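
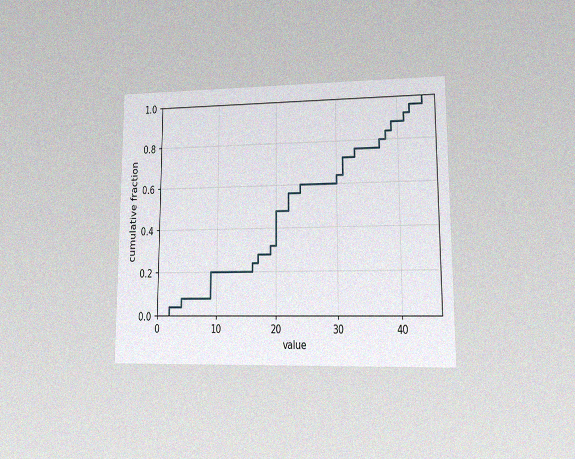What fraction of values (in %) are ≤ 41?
92%

The chart is viewed at a slight angle, with some photo noise. At x=41 the ECDF step is at 92%.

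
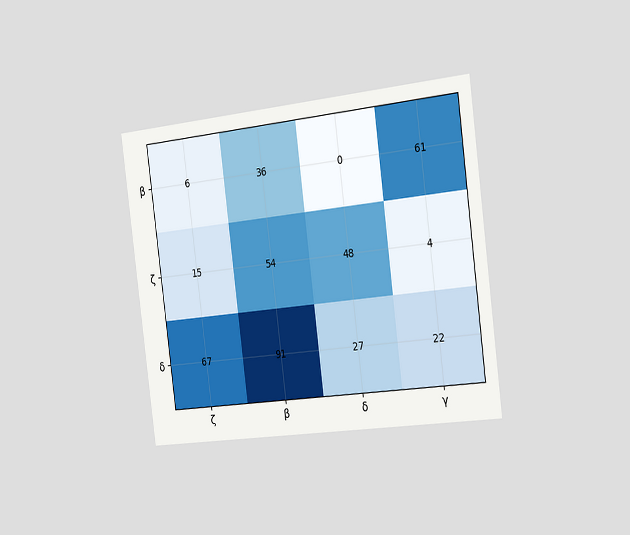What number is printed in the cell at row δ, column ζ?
67

The chart is tilted about 7° counter-clockwise and viewed slightly from the right. The (δ, ζ) cell reads 67.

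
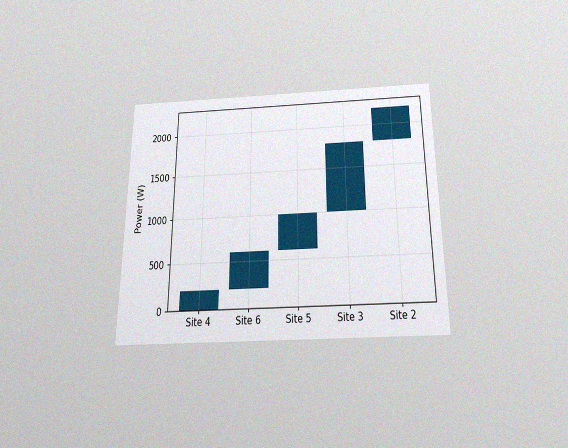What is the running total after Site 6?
The chart is viewed slightly from below, with some photo noise. After Site 6 the running total reaches 600W.

600W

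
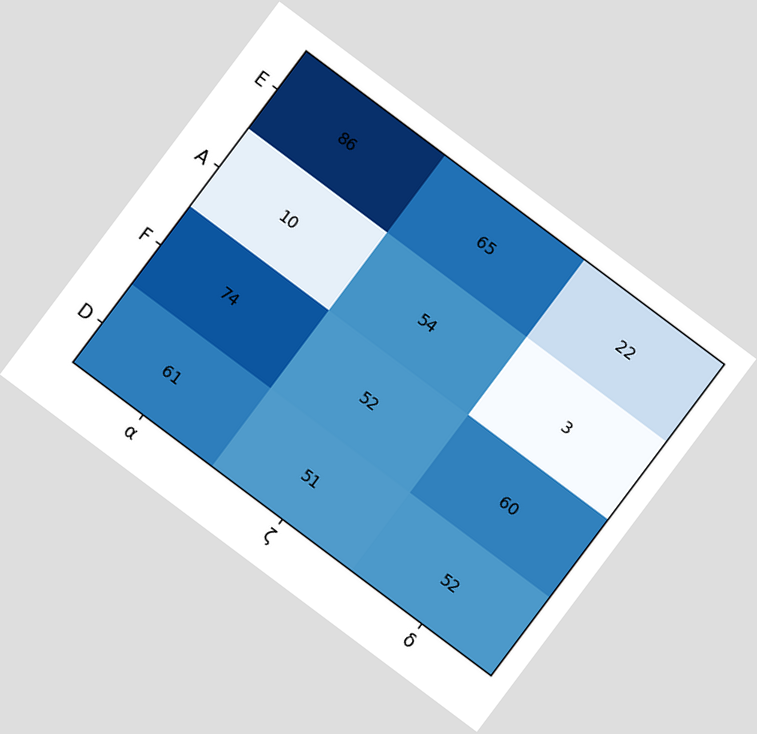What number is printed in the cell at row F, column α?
74

The chart is tilted about 37° clockwise. The (F, α) cell reads 74.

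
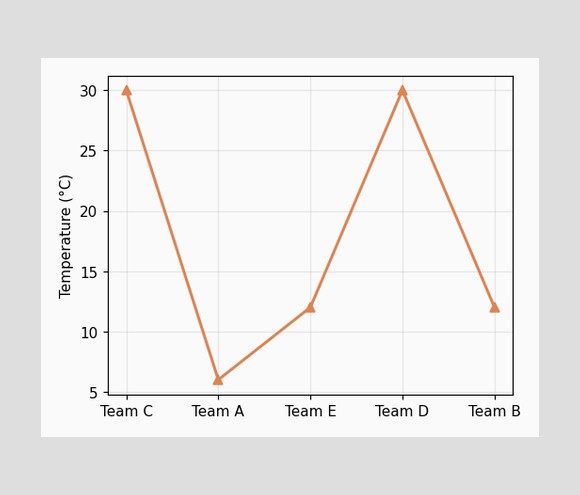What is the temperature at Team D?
30°C

At Team D, the line is at 30°C.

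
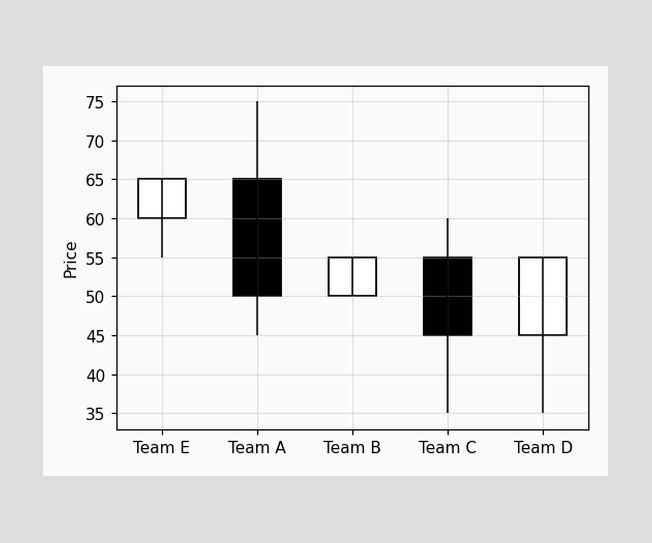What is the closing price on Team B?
The Team B candle closes at 55.

55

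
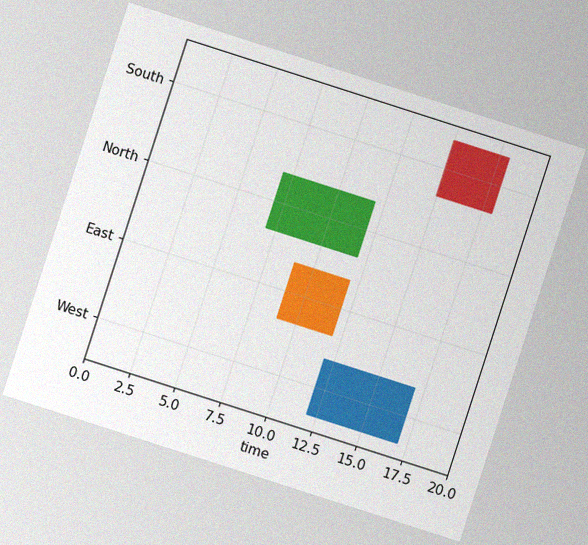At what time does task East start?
The chart is tilted about 18° clockwise, with some photo noise. The East bar begins at t=9.

9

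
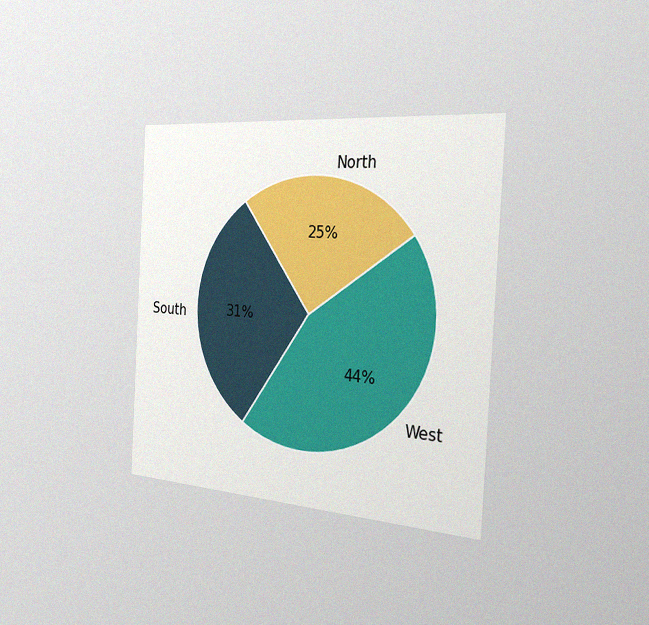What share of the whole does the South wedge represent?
31%

The chart is tilted about 3° clockwise and viewed slightly from the right, with some photo noise. The South slice takes up 31% of the pie.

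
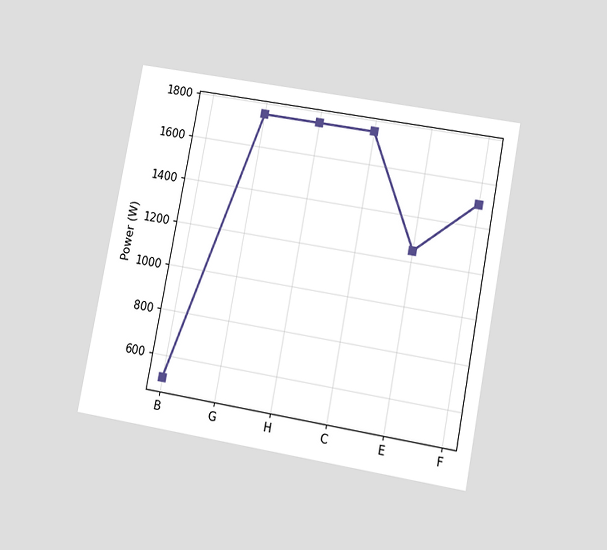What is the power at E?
1250W

The chart is tilted about 11° clockwise and viewed at a slight angle. At E, the line is at 1250W.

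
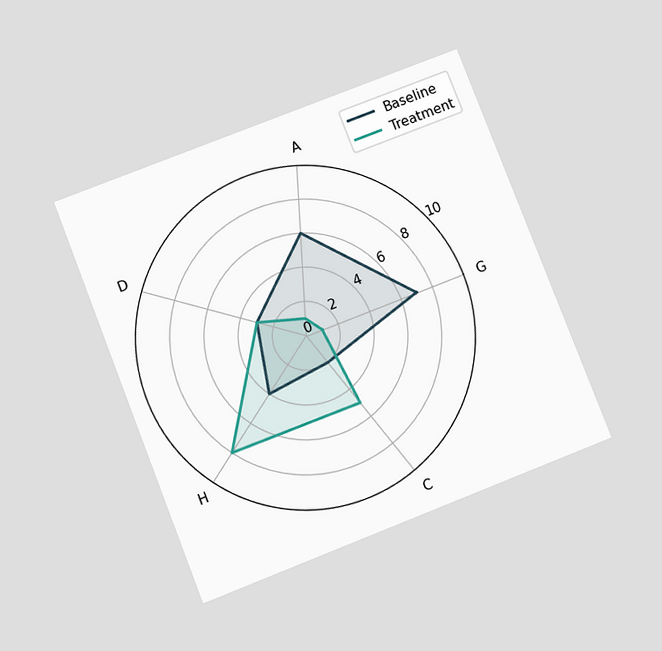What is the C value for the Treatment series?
The chart is tilted about 21° counter-clockwise and viewed slightly from below. On the C axis, Treatment reaches 5.

5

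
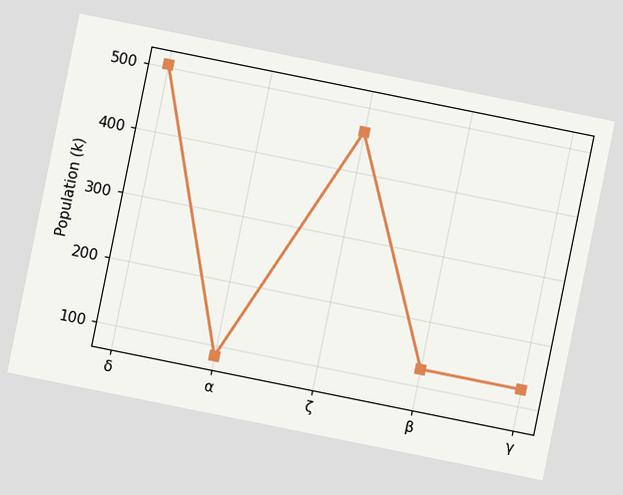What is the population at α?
84k

The chart is tilted about 11° clockwise. At α, the line is at 84k.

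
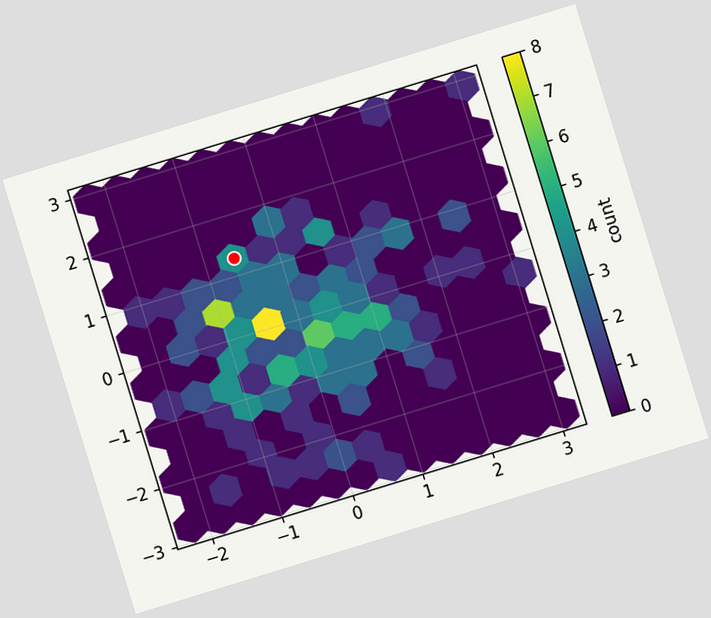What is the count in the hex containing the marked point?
The chart is tilted about 17° counter-clockwise. The marked hex reads 4 on the colorbar.

4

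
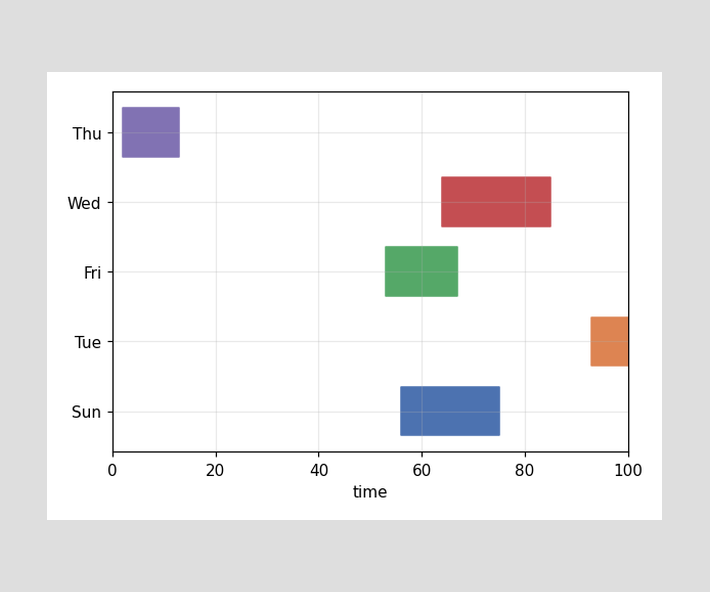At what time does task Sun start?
The Sun bar begins at t=56.

56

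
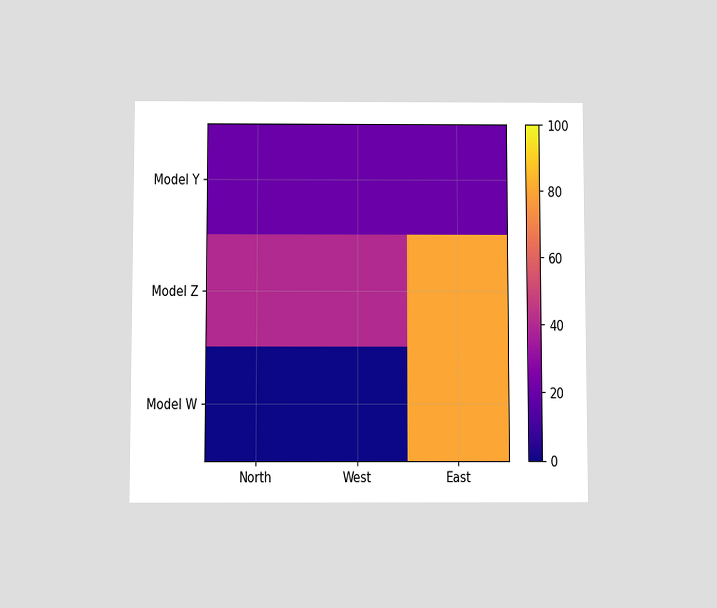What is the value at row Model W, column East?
80

The chart is viewed slightly from below. Matching cell (Model W, East) against the colorbar gives 80.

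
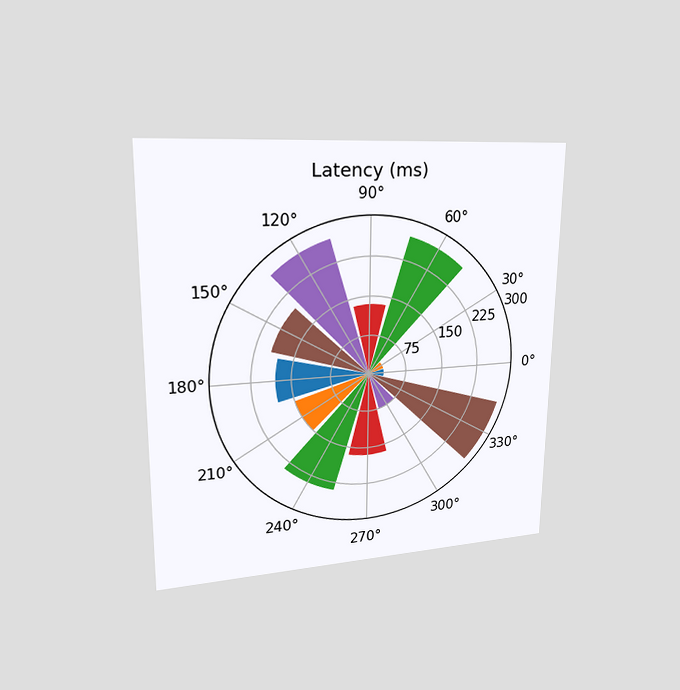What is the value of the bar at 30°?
The chart is viewed at a slight angle. The bar at 30° reaches 30ms on the radial axis.

30ms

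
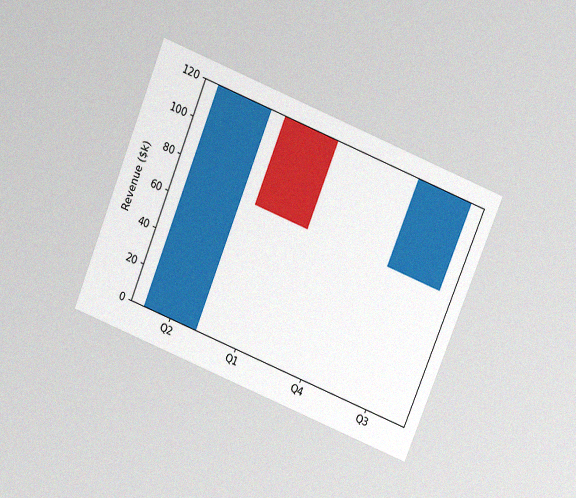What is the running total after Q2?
The chart is tilted about 22° clockwise and viewed slightly from above, with some photo noise. After Q2 the running total reaches $120k.

$120k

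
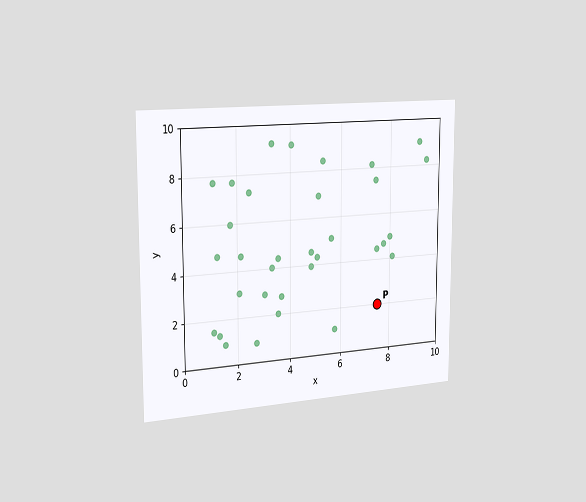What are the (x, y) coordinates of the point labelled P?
(7.5, 2)

The chart is viewed slightly from the left. Following the gridlines from P to each axis, P sits at (7.5, 2).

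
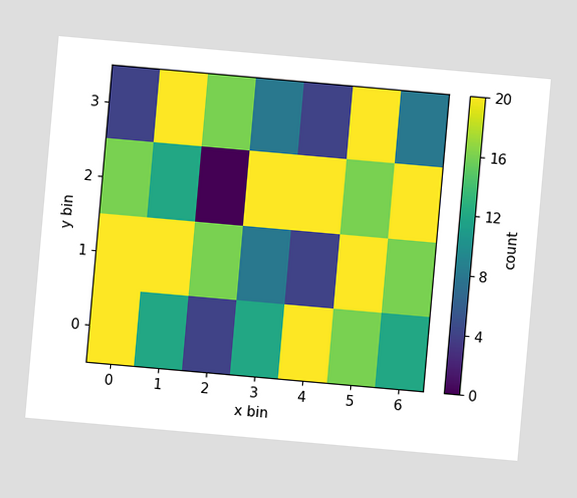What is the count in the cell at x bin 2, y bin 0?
4

The chart is tilted about 5° clockwise. Matching the cell (2, 0) against the colorbar gives 4.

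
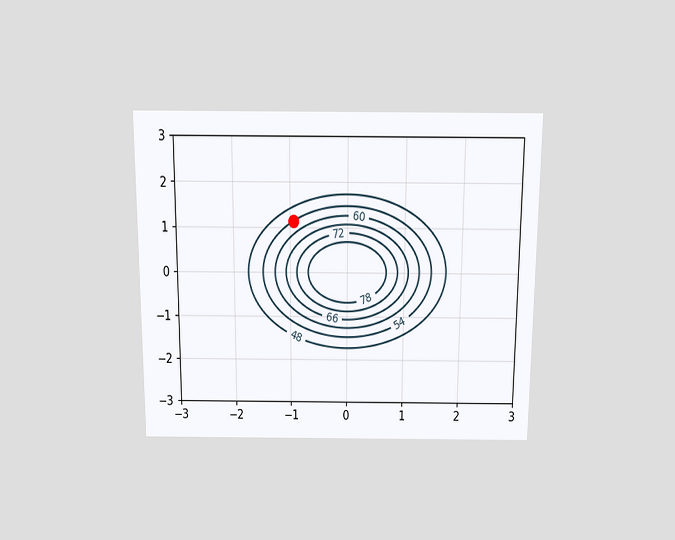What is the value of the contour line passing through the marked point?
54

The chart is viewed slightly from above. The marked point sits on the contour labelled 54.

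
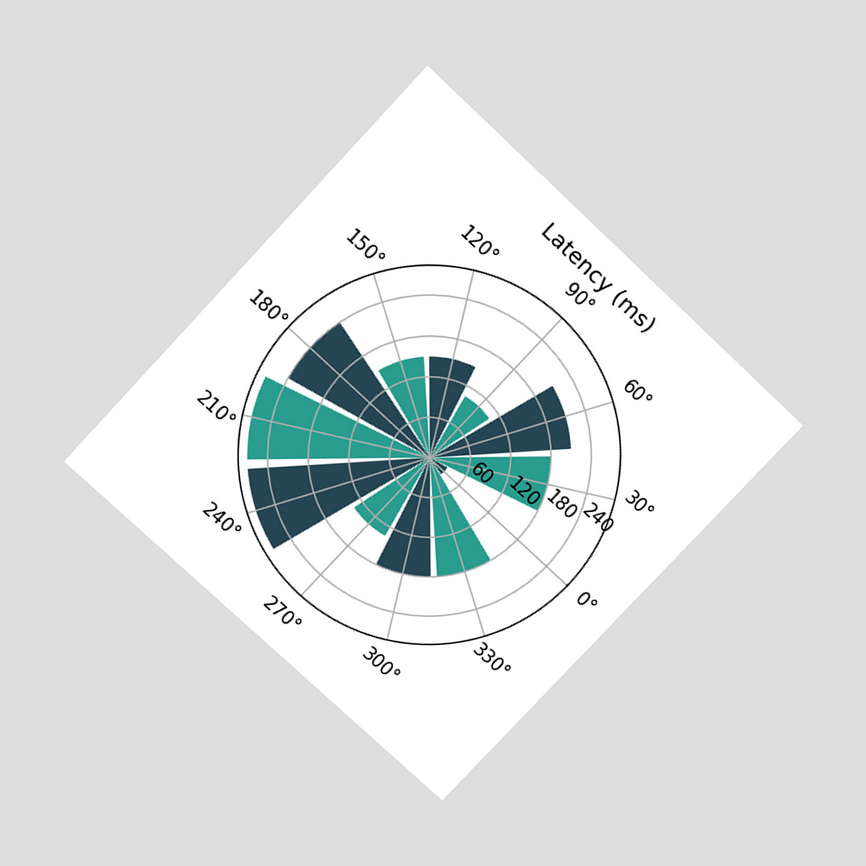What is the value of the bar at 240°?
The chart is tilted about 43° clockwise and viewed slightly from above. The bar at 240° reaches 270ms on the radial axis.

270ms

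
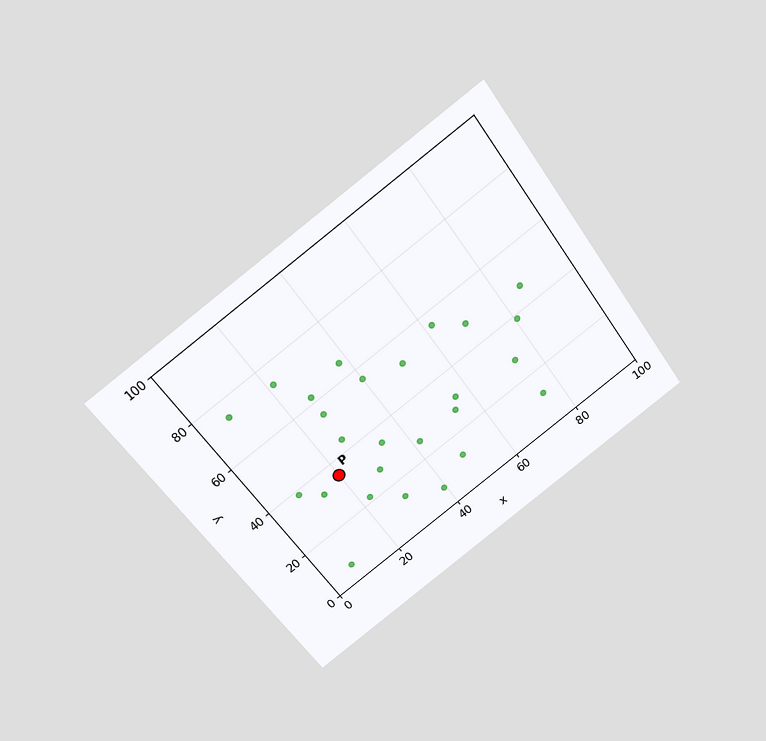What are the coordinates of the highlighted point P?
The chart is tilted about 36° counter-clockwise and viewed slightly from above. Following the gridlines from P to each axis, P sits at (20, 35).

(20, 35)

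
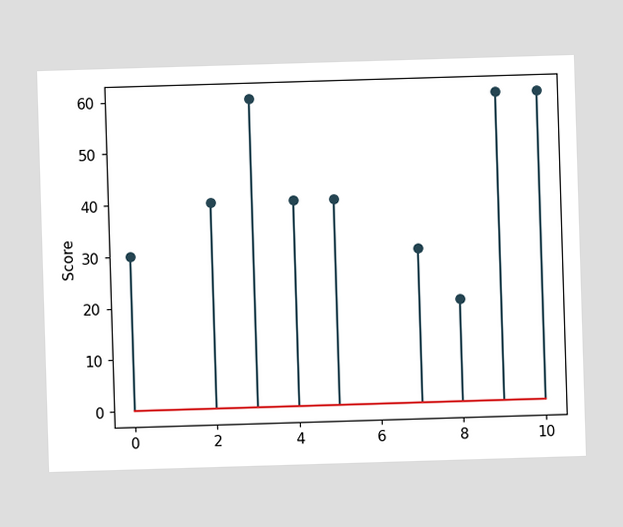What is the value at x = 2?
The stem at x=2 reaches 40.

40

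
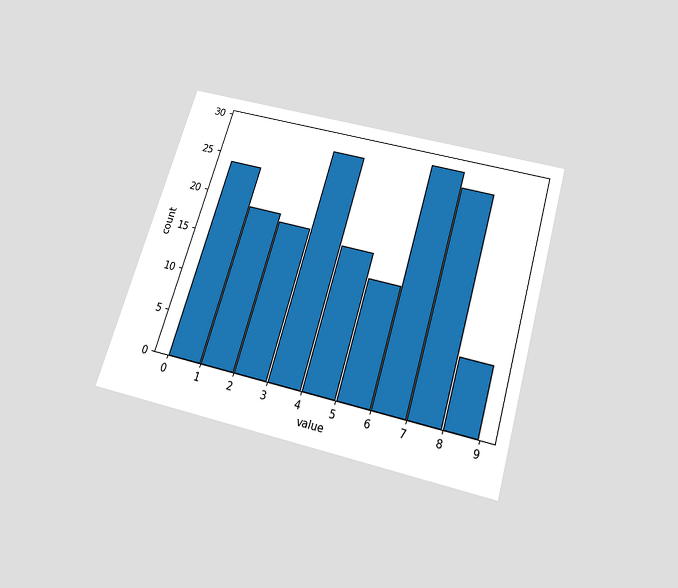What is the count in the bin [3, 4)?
The chart is tilted about 16° clockwise and viewed slightly from below. The [3, 4) bin has height 28.

28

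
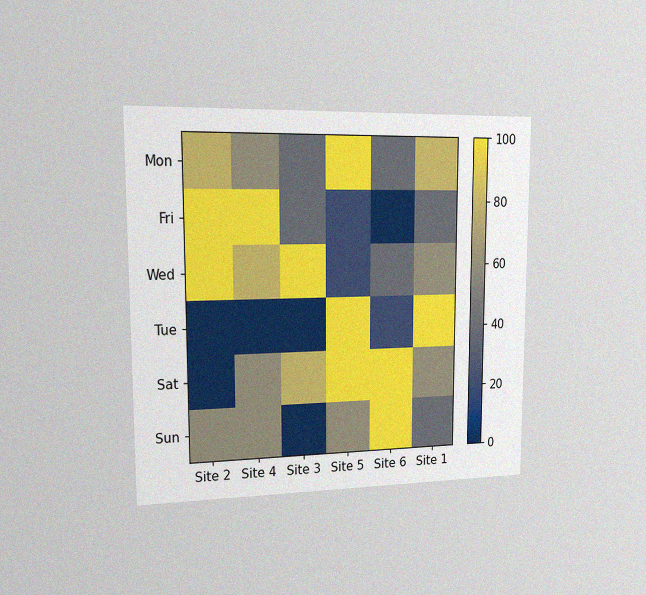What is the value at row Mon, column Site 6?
40

The chart is viewed slightly from the left, with some photo noise. Matching cell (Mon, Site 6) against the colorbar gives 40.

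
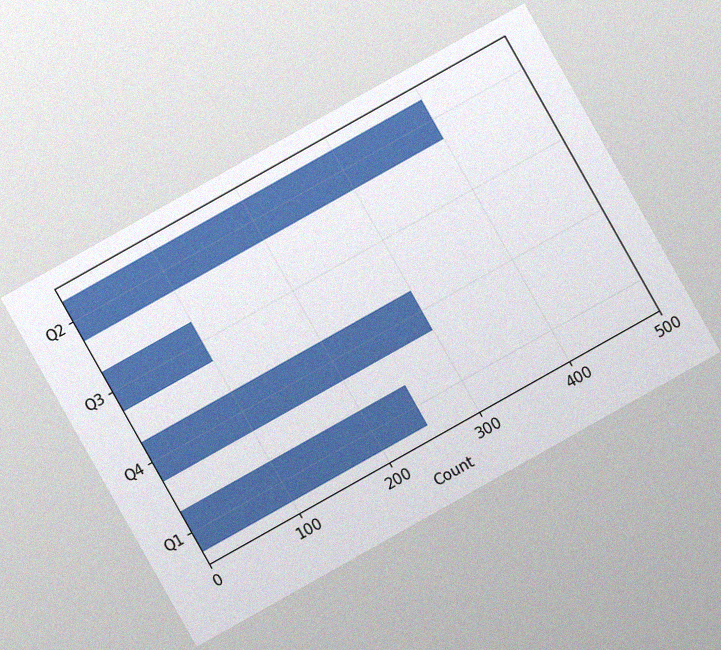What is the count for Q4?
The chart is tilted about 29° counter-clockwise, with some photo noise. Reading along the chart's x-axis, the Q4 bar reaches 300.

300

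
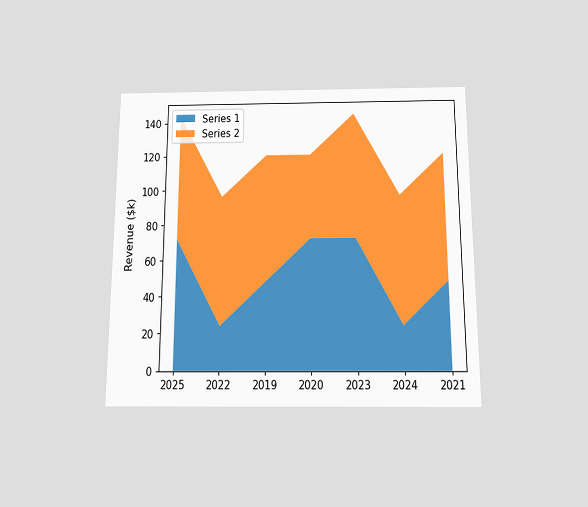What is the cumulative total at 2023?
The chart is viewed slightly from below. The stacked total at 2023 reaches $144k.

$144k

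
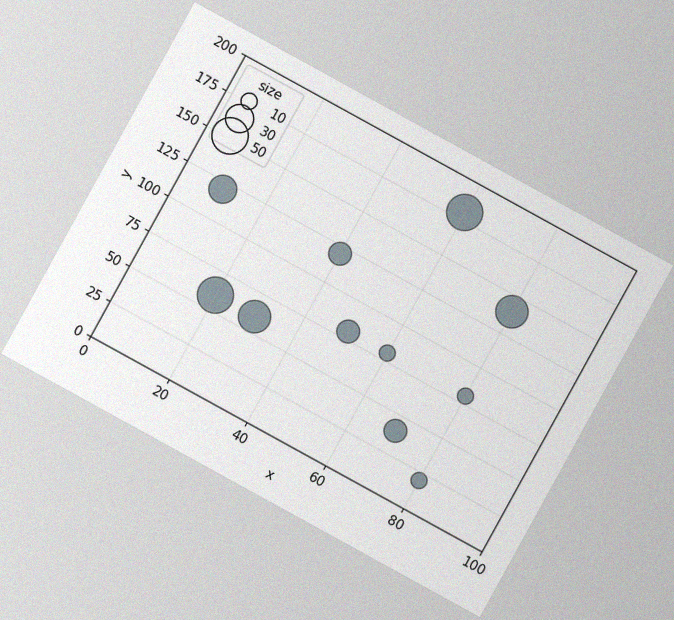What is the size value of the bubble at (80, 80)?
The chart is tilted about 29° clockwise, with some photo noise. Matching the bubble at (80, 80) against the size legend gives 10.

10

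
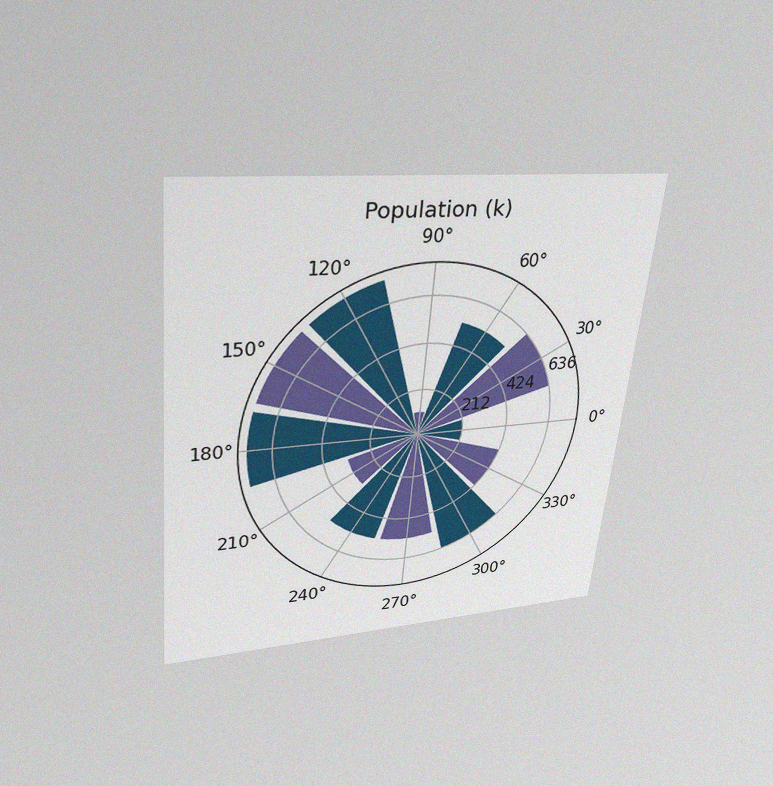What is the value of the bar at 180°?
The chart is tilted about 6° clockwise and viewed slightly from above, with some photo noise. The bar at 180° reaches 742k on the radial axis.

742k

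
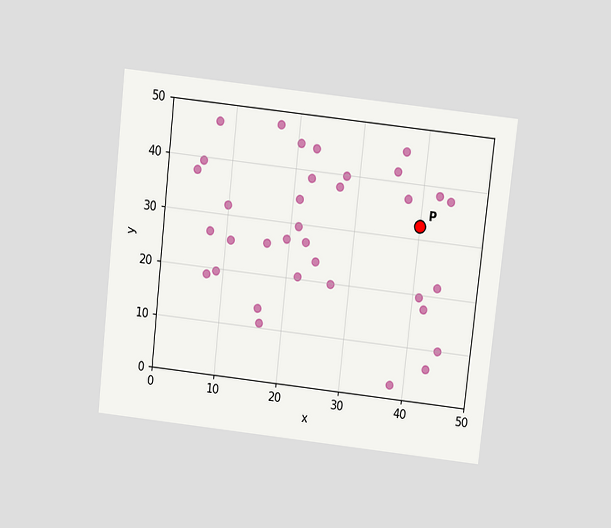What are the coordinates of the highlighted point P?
(40, 32.5)

The chart is tilted about 6° clockwise and viewed slightly from above. Following the gridlines from P to each axis, P sits at (40, 32.5).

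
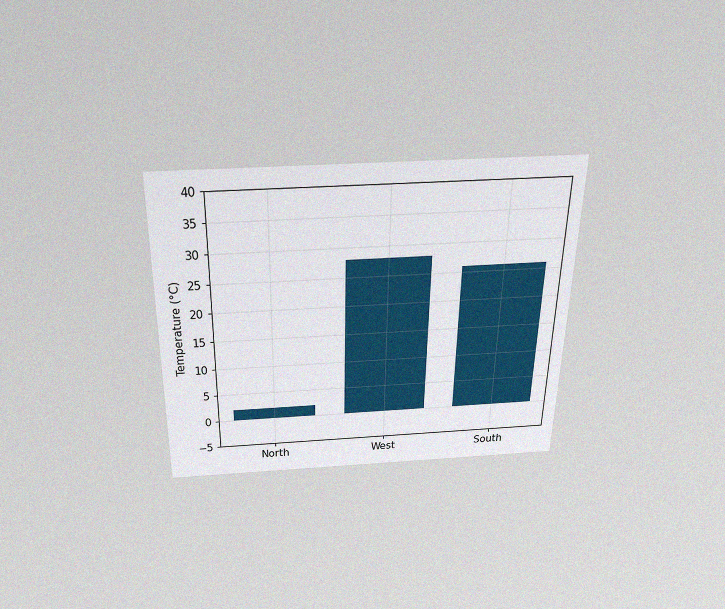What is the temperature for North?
The chart is viewed slightly from above, with some photo noise. Reading along the chart's y-axis, the North bar reaches 2°C.

2°C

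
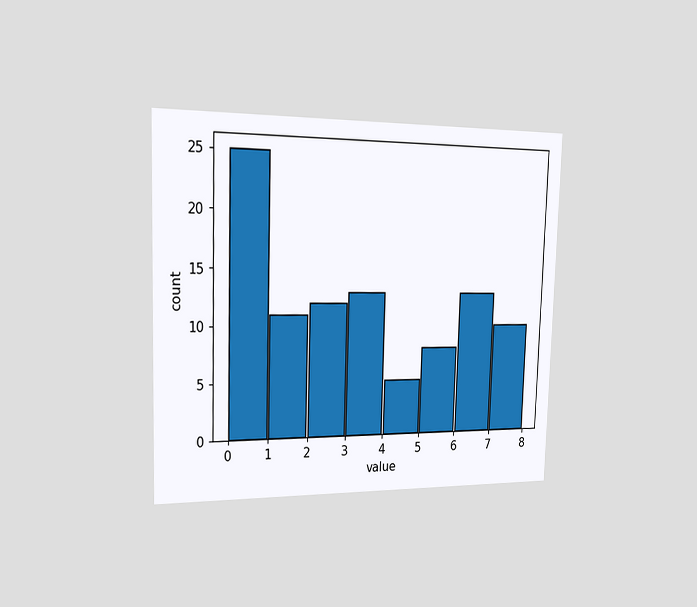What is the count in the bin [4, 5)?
The chart is viewed slightly from the left. The [4, 5) bin has height 5.

5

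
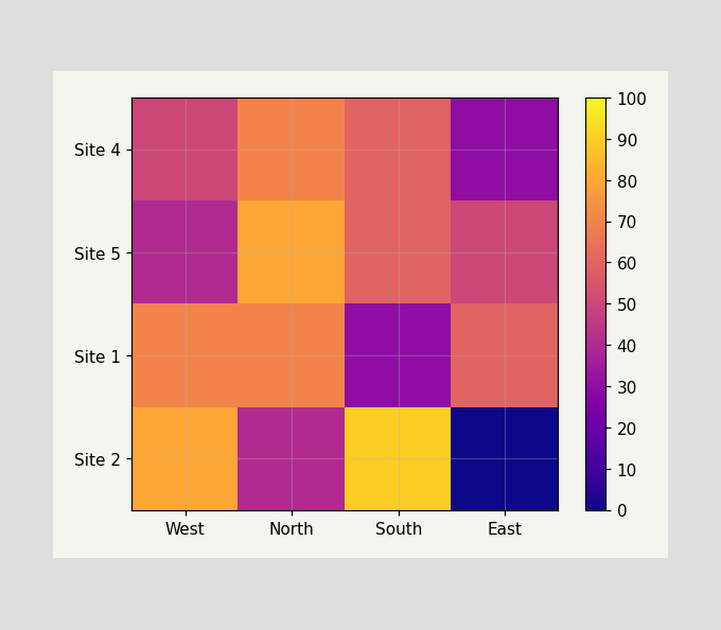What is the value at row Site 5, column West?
40

Matching cell (Site 5, West) against the colorbar gives 40.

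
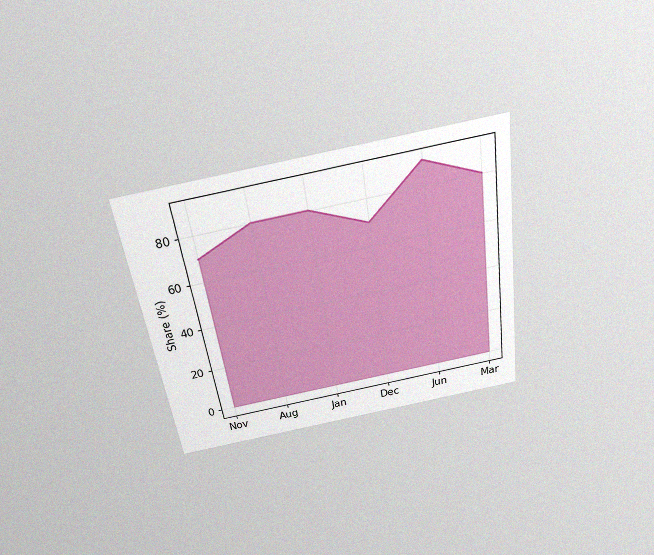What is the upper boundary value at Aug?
The chart is tilted about 8° counter-clockwise and viewed slightly from above, with some photo noise. At Aug the upper boundary is at 80%.

80%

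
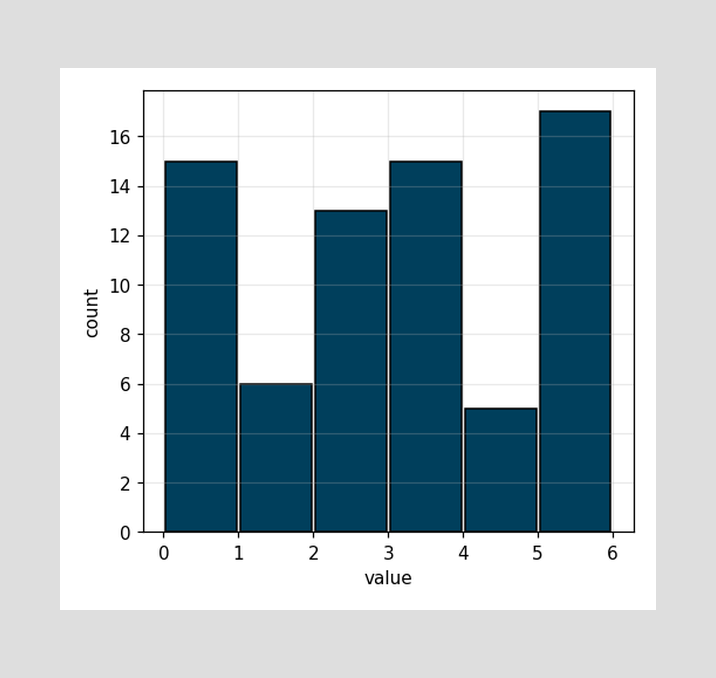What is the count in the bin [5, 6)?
17

The [5, 6) bin has height 17.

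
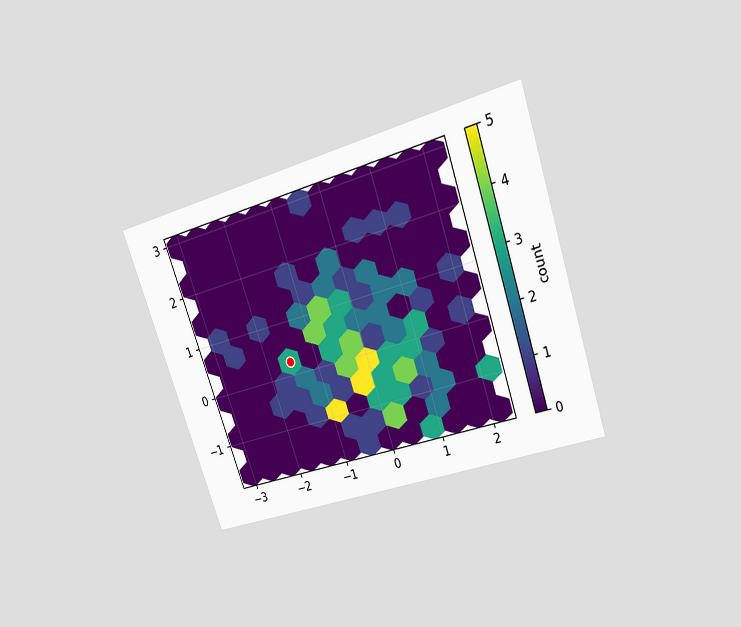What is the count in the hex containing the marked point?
3

The chart is tilted about 19° counter-clockwise and viewed at a slight angle. The marked hex reads 3 on the colorbar.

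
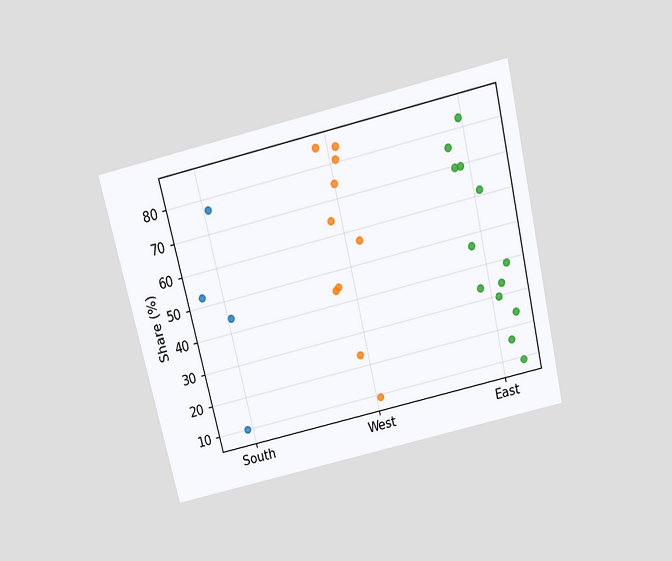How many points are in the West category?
The chart is tilted about 13° counter-clockwise and viewed slightly from above. Counting the markers in the West column gives 10.

10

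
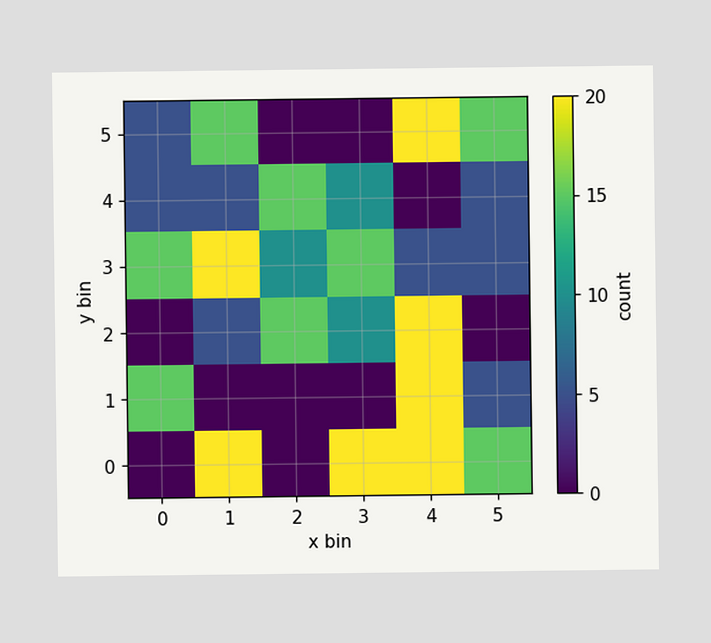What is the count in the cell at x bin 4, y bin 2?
20

Matching the cell (4, 2) against the colorbar gives 20.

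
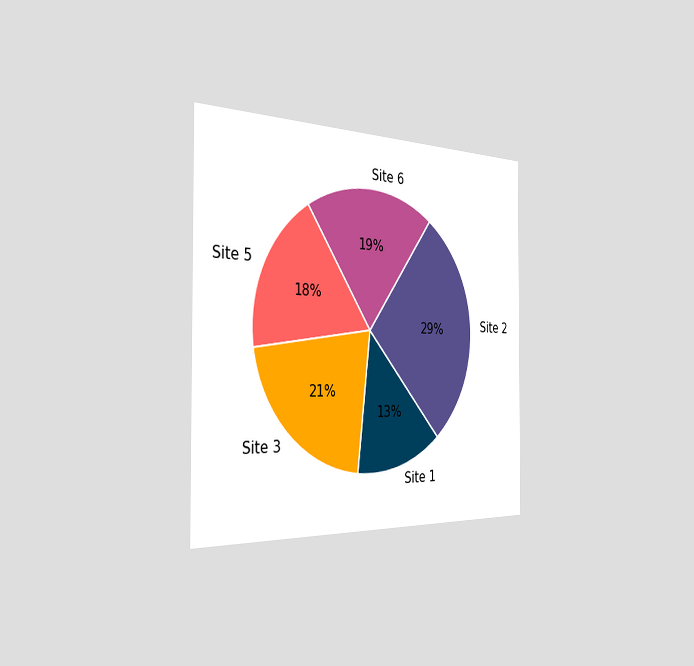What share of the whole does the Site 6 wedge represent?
19%

The chart is viewed slightly from the left. The Site 6 slice takes up 19% of the pie.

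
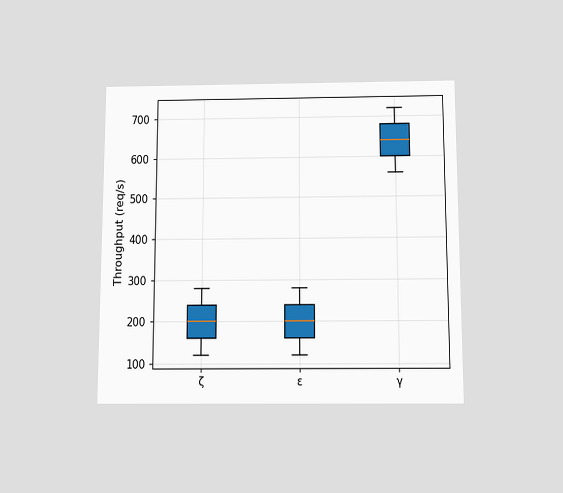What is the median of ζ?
The chart is viewed slightly from below. The median line in the ζ box sits at 200req/s.

200req/s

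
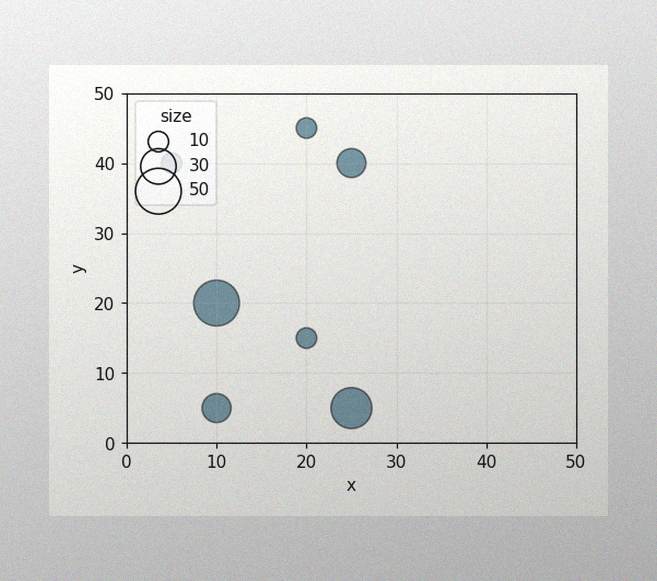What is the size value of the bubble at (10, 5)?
The image has some photo noise and uneven lighting. Matching the bubble at (10, 5) against the size legend gives 20.

20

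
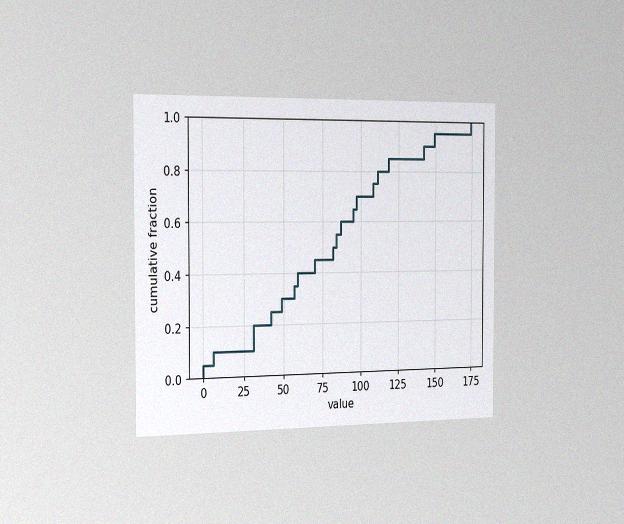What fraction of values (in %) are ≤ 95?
65%

The chart is viewed slightly from the left, with some photo noise. At x=95 the ECDF step is at 65%.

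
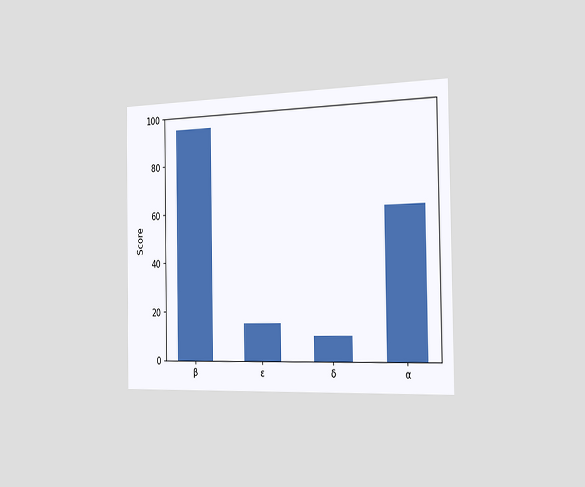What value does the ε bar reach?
The chart is viewed slightly from the right. Reading along the chart's y-axis, the ε bar reaches 15.

15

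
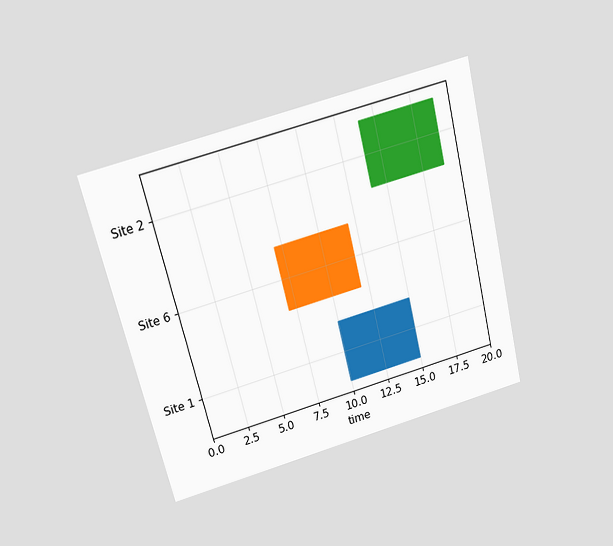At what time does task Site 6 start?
The chart is tilted about 14° counter-clockwise and viewed slightly from above. The Site 6 bar begins at t=7.

7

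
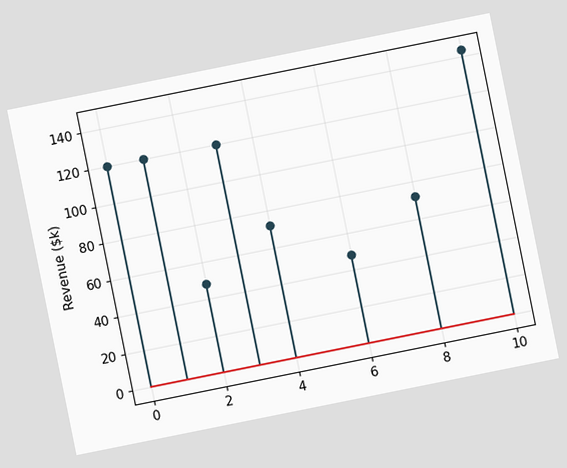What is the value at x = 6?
$48k

The chart is tilted about 11° counter-clockwise. The stem at x=6 reaches $48k.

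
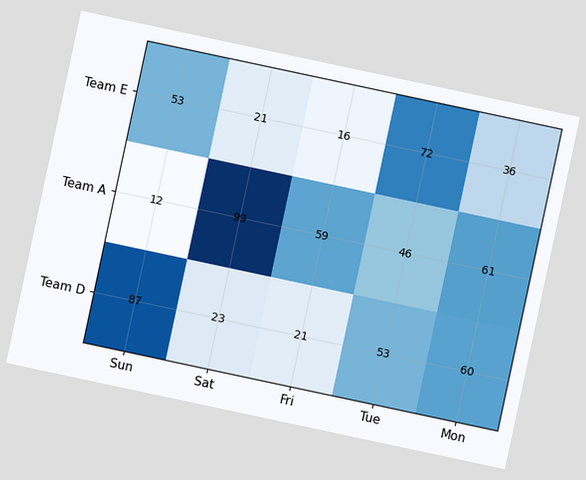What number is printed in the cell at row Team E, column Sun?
53

The chart is tilted about 12° clockwise. The (Team E, Sun) cell reads 53.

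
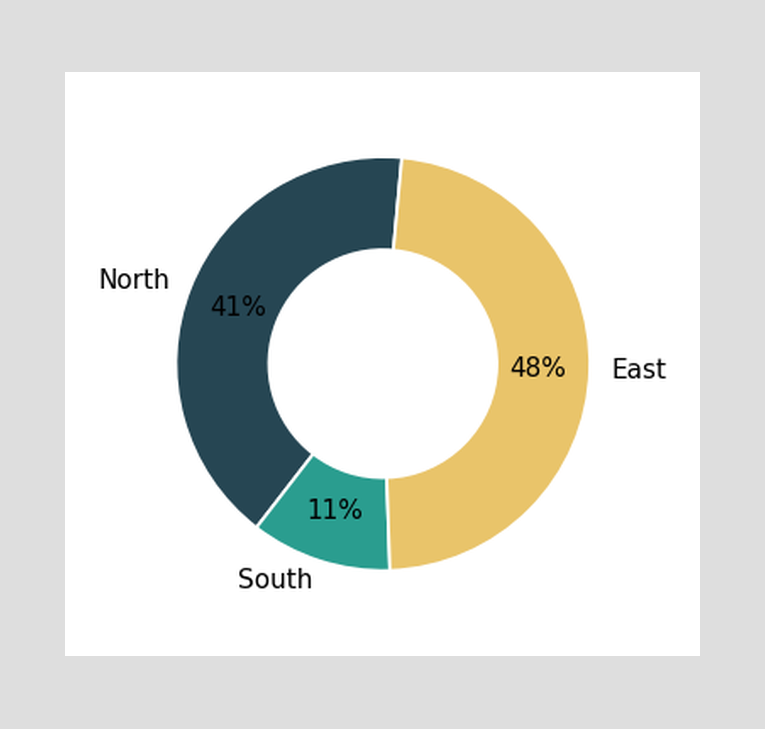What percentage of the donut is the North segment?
The North segment takes up 41% of the ring.

41%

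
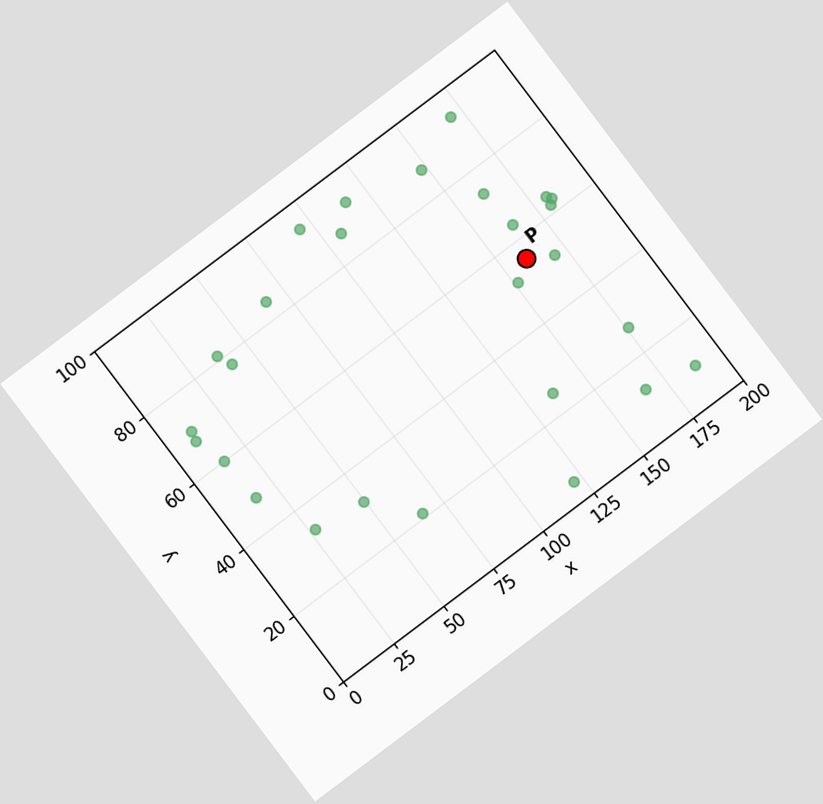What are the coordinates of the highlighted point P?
The chart is tilted about 37° counter-clockwise. Following the gridlines from P to each axis, P sits at (160, 55).

(160, 55)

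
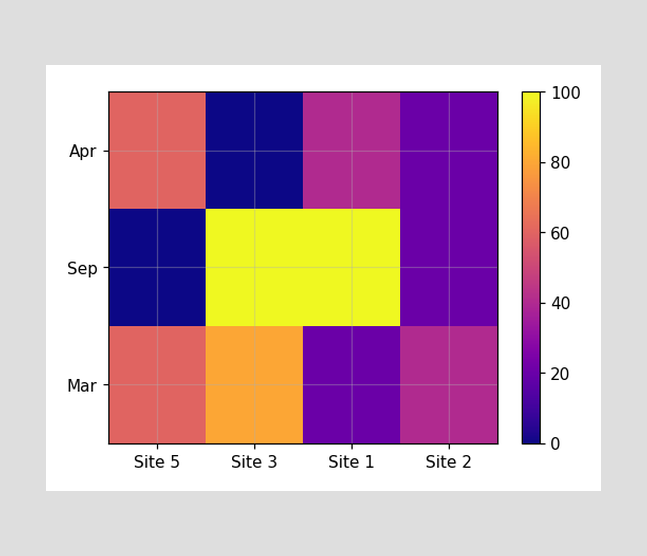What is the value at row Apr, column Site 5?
Matching cell (Apr, Site 5) against the colorbar gives 60.

60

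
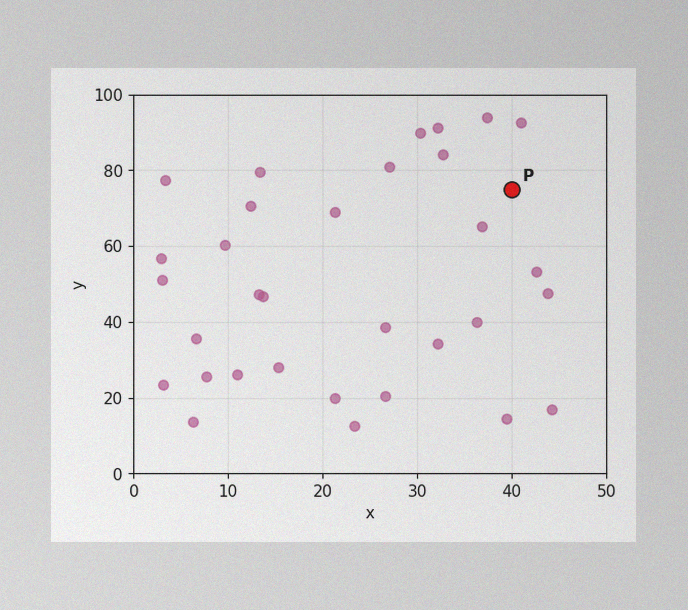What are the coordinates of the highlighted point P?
The image has some photo noise and uneven lighting. Following the gridlines from P to each axis, P sits at (40, 75).

(40, 75)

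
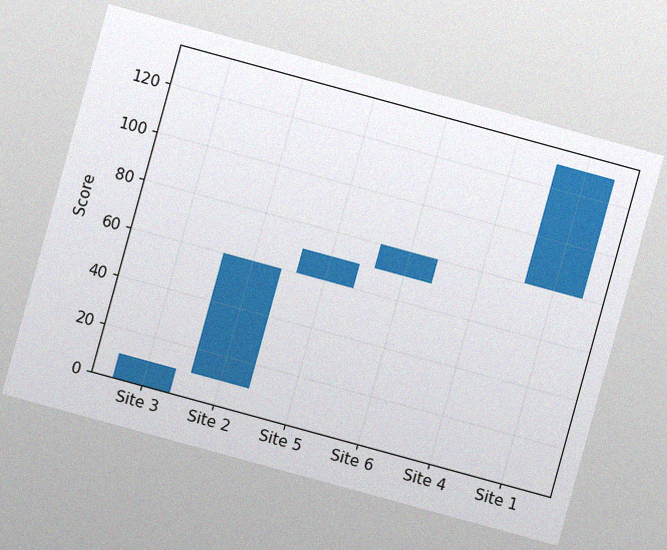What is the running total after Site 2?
60

The chart is tilted about 15° clockwise, with some photo noise. After Site 2 the running total reaches 60.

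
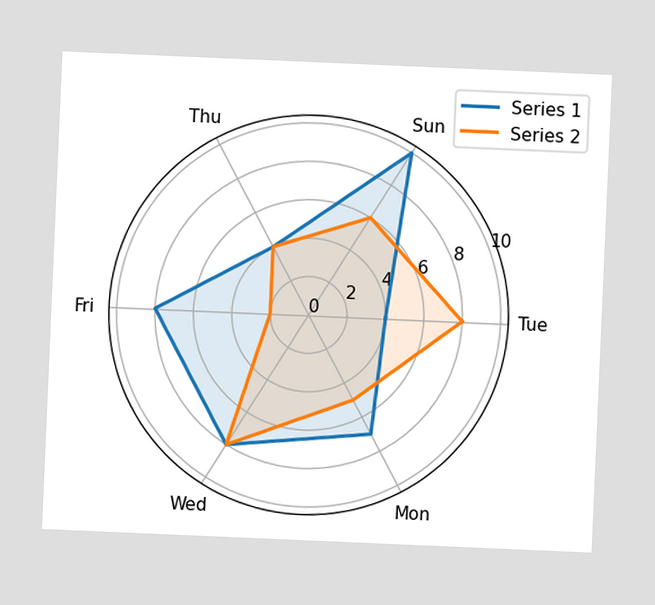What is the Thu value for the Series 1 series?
4

The chart is tilted about 2° clockwise. On the Thu axis, Series 1 reaches 4.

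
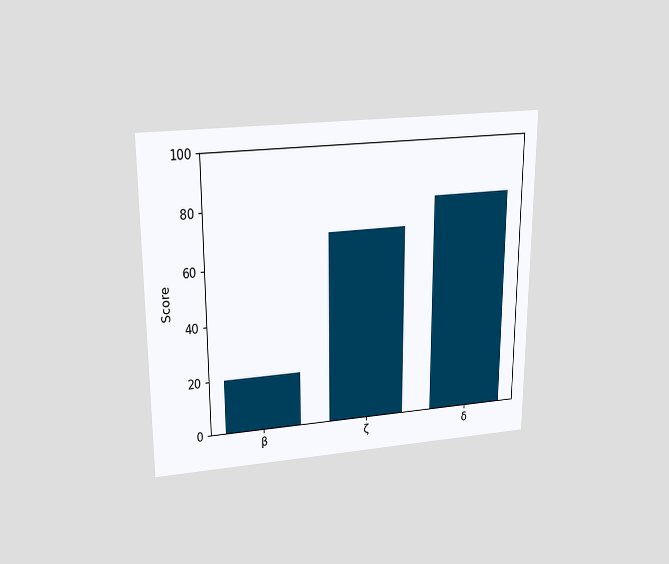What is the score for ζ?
The chart is viewed slightly from above. Reading along the chart's y-axis, the ζ bar reaches 70.

70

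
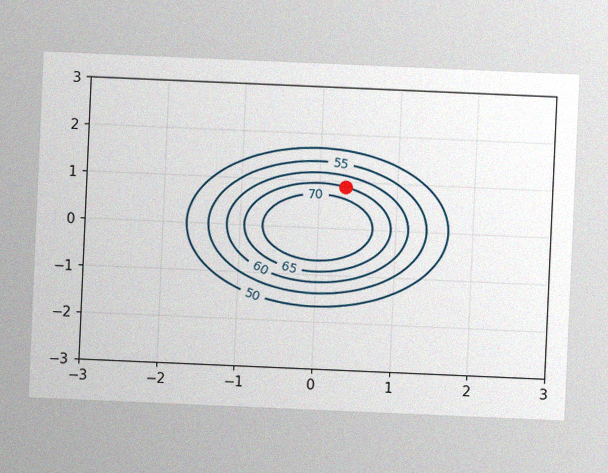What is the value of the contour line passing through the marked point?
The chart is tilted about 2° clockwise, with some photo noise. The marked point sits on the contour labelled 65.

65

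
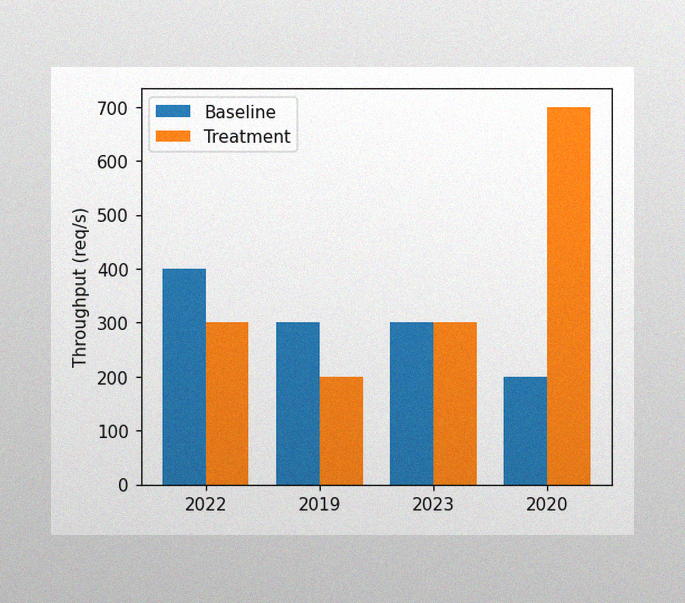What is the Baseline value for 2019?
300req/s

The image has some photo noise and uneven lighting. The Baseline bar at 2019 reaches 300req/s on the y-axis.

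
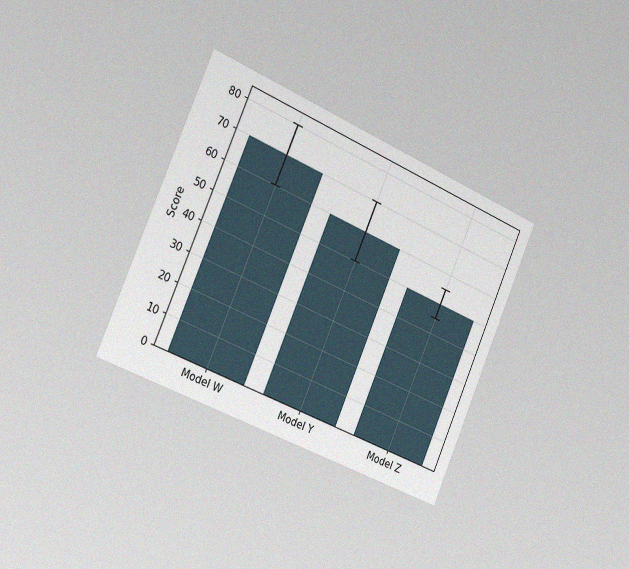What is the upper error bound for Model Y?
70

The chart is tilted about 23° clockwise and viewed slightly from the left, with some photo noise. The Model Y bar's upper whisker reaches 70.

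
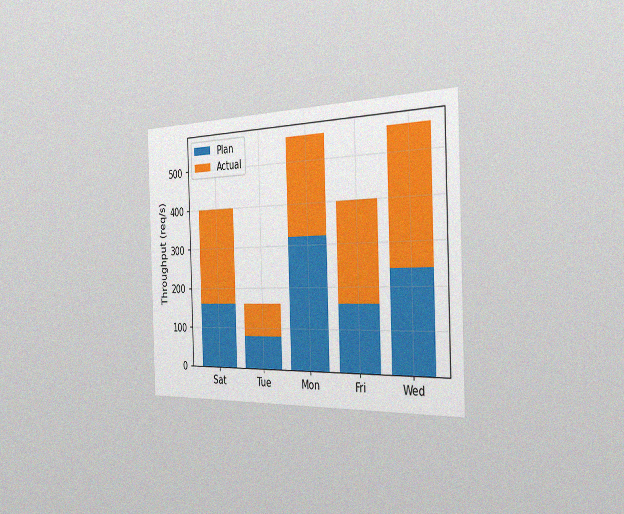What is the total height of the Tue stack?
The chart is viewed slightly from the right, with some photo noise. The Tue stack's top reaches 160req/s on the y-axis.

160req/s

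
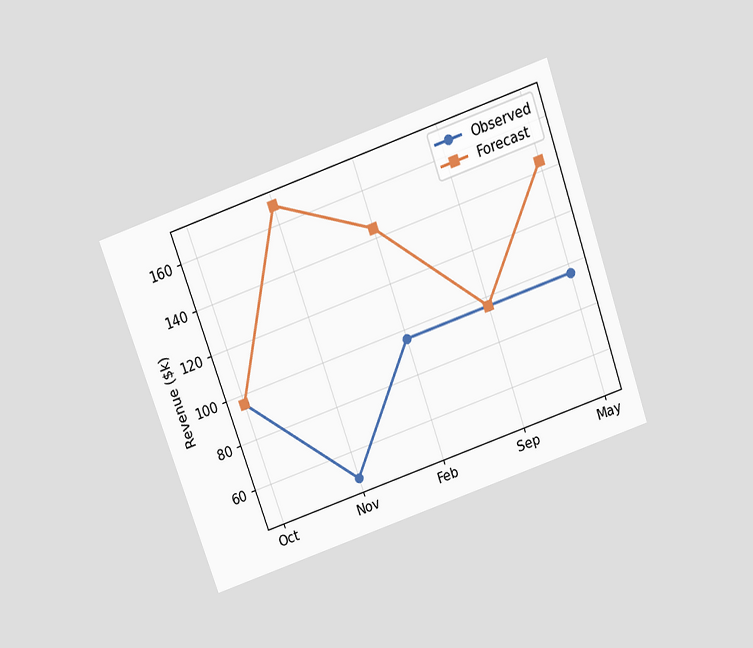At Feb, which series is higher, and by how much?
The chart is tilted about 19° counter-clockwise and viewed slightly from above. At Feb, Forecast sits above the other line by $48k.

Forecast, by $48k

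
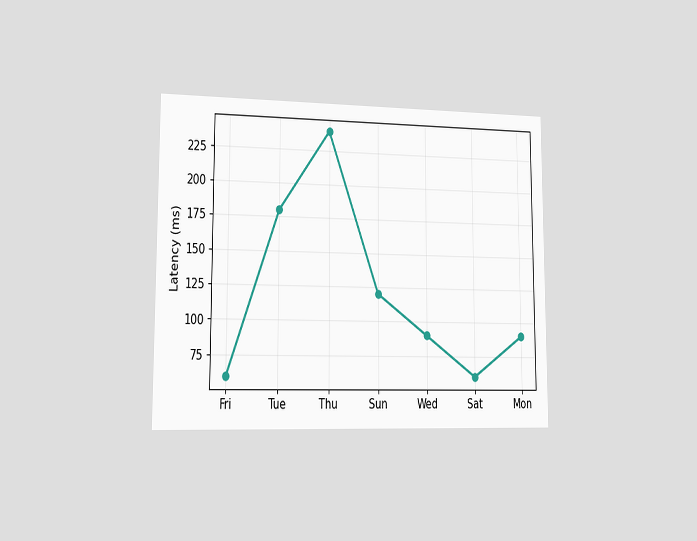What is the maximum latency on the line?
240ms

The chart is viewed slightly from the left. The highest point is at Thu, and reading across to the y-axis gives 240ms.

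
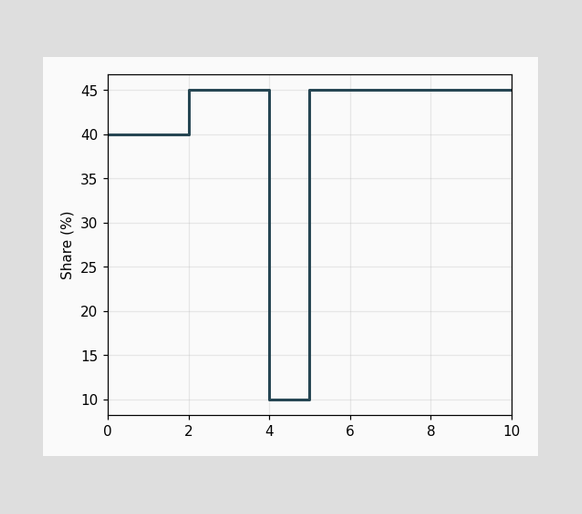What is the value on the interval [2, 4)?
On [2, 4) the step sits at 45%.

45%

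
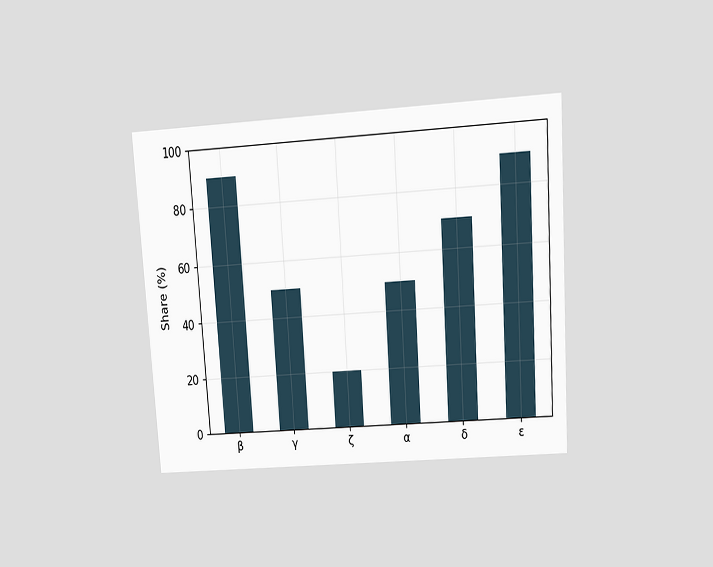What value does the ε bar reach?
90%

The chart is tilted about 4° counter-clockwise and viewed at a slight angle. Reading along the chart's y-axis, the ε bar reaches 90%.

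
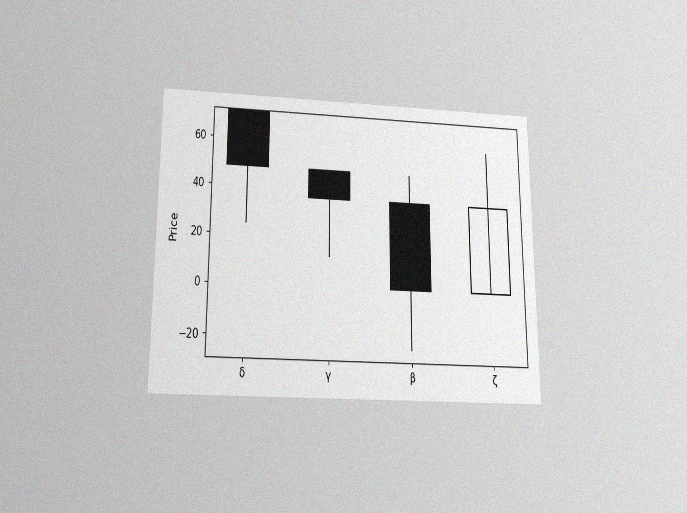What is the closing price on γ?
The chart is viewed slightly from below, with some photo noise. The γ candle closes at 36.

36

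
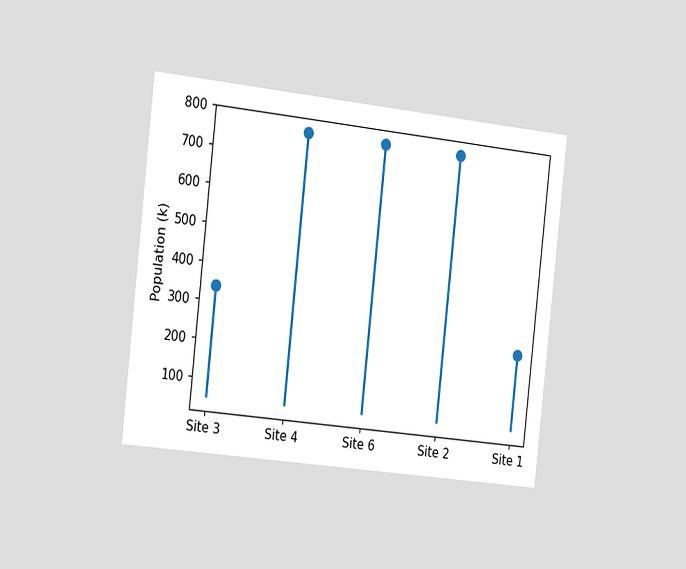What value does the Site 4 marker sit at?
The chart is tilted about 6° clockwise and viewed slightly from the left. The Site 4 marker sits at 765k.

765k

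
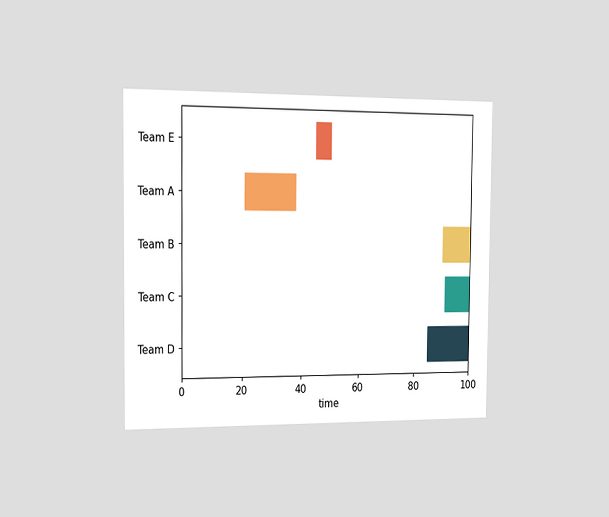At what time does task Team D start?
85

The chart is viewed slightly from the left. The Team D bar begins at t=85.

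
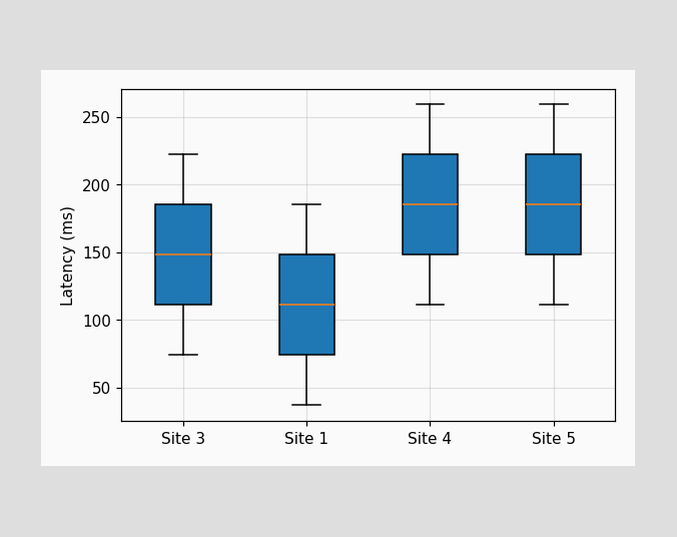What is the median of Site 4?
The median line in the Site 4 box sits at 185ms.

185ms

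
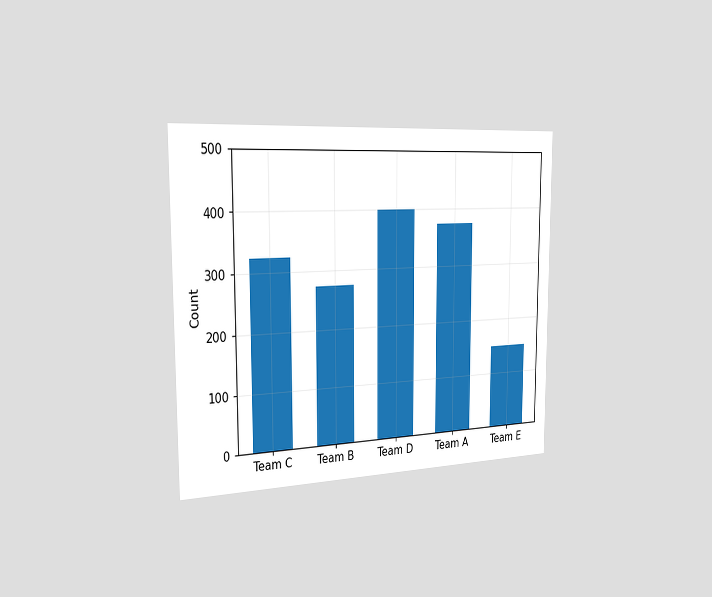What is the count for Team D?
The chart is viewed slightly from the left. Reading along the chart's y-axis, the Team D bar reaches 400.

400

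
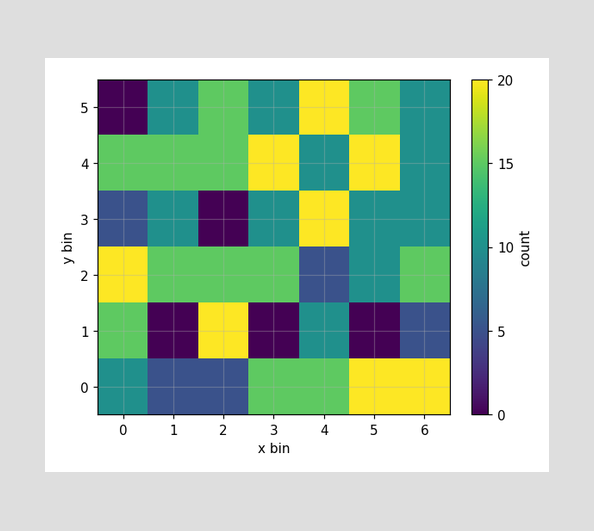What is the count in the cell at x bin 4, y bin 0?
15

Matching the cell (4, 0) against the colorbar gives 15.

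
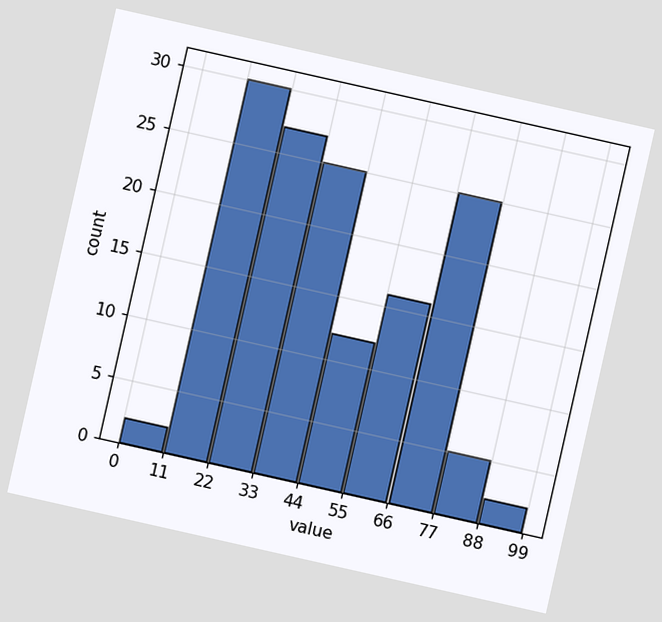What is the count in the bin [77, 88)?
5

The chart is tilted about 13° clockwise. The [77, 88) bin has height 5.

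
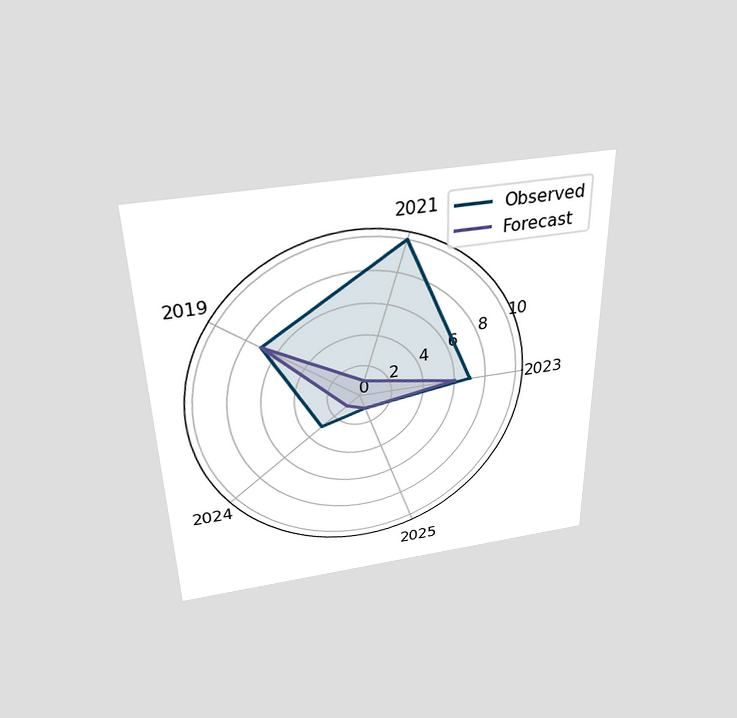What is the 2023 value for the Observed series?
7

The chart is viewed slightly from above. On the 2023 axis, Observed reaches 7.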